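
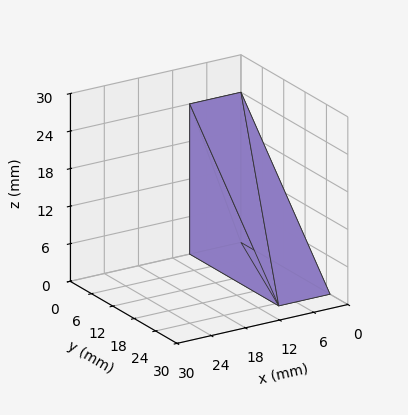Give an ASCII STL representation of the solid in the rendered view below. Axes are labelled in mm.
Reading the render: the shape is a wedge (ramp): 9 × 25 mm base, rising to 24 mm along the y=0 edge and sloping linearly to z=0 at y=25 (dimensions read to the nearest mm from the axis ticks). For the STL, each face is triangulated and given an outward normal.

solid part
  facet normal 0.0000 0.0000 -1.0000
    outer loop
      vertex 9.000 25.000 0.000
      vertex 9.000 0.000 0.000
      vertex 0.000 0.000 0.000
    endloop
  endfacet
  facet normal 0.0000 0.0000 -1.0000
    outer loop
      vertex 0.000 25.000 0.000
      vertex 9.000 25.000 0.000
      vertex 0.000 0.000 0.000
    endloop
  endfacet
  facet normal 0.0000 -1.0000 0.0000
    outer loop
      vertex 0.000 0.000 0.000
      vertex 9.000 0.000 0.000
      vertex 9.000 0.000 24.000
    endloop
  endfacet
  facet normal 0.0000 -1.0000 0.0000
    outer loop
      vertex 0.000 0.000 0.000
      vertex 9.000 0.000 24.000
      vertex 0.000 0.000 24.000
    endloop
  endfacet
  facet normal 0.0000 0.6925 0.7214
    outer loop
      vertex 0.000 0.000 24.000
      vertex 9.000 0.000 24.000
      vertex 9.000 25.000 0.000
    endloop
  endfacet
  facet normal 0.0000 0.6925 0.7214
    outer loop
      vertex 0.000 0.000 24.000
      vertex 9.000 25.000 0.000
      vertex 0.000 25.000 0.000
    endloop
  endfacet
  facet normal -1.0000 0.0000 0.0000
    outer loop
      vertex 0.000 0.000 24.000
      vertex 0.000 25.000 0.000
      vertex 0.000 0.000 0.000
    endloop
  endfacet
  facet normal 1.0000 0.0000 0.0000
    outer loop
      vertex 9.000 0.000 0.000
      vertex 9.000 25.000 0.000
      vertex 9.000 0.000 24.000
    endloop
  endfacet
endsolid part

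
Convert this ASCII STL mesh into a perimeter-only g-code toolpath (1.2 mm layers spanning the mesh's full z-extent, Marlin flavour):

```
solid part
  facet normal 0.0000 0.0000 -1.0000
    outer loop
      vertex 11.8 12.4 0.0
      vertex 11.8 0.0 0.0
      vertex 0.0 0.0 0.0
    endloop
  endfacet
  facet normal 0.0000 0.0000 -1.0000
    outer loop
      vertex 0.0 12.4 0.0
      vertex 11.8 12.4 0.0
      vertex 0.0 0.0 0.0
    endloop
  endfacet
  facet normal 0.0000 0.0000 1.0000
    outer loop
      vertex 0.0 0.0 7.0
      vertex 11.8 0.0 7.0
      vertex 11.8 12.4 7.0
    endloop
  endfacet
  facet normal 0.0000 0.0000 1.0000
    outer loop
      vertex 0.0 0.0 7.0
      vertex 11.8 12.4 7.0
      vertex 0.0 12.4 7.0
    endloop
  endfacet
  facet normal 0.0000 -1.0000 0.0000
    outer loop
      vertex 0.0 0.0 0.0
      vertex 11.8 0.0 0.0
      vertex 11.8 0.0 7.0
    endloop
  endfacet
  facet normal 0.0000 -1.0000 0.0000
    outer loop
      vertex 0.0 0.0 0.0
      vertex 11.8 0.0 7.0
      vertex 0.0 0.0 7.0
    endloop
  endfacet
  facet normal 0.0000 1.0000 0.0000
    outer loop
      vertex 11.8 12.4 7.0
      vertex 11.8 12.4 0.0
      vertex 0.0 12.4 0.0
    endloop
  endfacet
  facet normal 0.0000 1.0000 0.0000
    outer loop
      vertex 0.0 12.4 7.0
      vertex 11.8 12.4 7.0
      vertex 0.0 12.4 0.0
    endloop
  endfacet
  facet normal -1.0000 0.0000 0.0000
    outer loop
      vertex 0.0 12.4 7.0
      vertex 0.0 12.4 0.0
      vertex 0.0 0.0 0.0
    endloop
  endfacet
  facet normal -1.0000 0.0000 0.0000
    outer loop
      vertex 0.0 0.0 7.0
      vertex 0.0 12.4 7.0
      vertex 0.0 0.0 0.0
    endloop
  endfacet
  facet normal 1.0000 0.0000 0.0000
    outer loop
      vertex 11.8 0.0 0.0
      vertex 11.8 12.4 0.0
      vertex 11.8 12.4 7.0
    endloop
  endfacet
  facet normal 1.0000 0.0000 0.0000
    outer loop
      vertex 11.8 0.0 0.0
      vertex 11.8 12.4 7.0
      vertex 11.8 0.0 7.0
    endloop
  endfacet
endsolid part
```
; perimeter-only toolpath
G21 ; units = mm
G90 ; absolute positioning
G28 ; home
; layer 1
G0 Z1.2
G0 X0.0 Y0.0
G1 X11.8 Y0.0
G1 X11.8 Y12.4
G1 X0.0 Y12.4
G1 X0.0 Y0.0
; layer 2
G0 Z2.3
G0 X0.0 Y0.0
G1 X11.8 Y0.0
G1 X11.8 Y12.4
G1 X0.0 Y12.4
G1 X0.0 Y0.0
; layer 3
G0 Z3.5
G0 X0.0 Y0.0
G1 X11.8 Y0.0
G1 X11.8 Y12.4
G1 X0.0 Y12.4
G1 X0.0 Y0.0
; layer 4
G0 Z4.7
G0 X0.0 Y0.0
G1 X11.8 Y0.0
G1 X11.8 Y12.4
G1 X0.0 Y12.4
G1 X0.0 Y0.0
; layer 5
G0 Z5.8
G0 X0.0 Y0.0
G1 X11.8 Y0.0
G1 X11.8 Y12.4
G1 X0.0 Y12.4
G1 X0.0 Y0.0
; layer 6
G0 Z7.0
G0 X0.0 Y0.0
G1 X11.8 Y0.0
G1 X11.8 Y12.4
G1 X0.0 Y12.4
G1 X0.0 Y0.0
M2 ; end

The solid is a rectangular box, roughly 11.8 × 12.4 mm footprint and 7 mm tall. Slicing at Δz = 1.2 mm — 6 equal slices spanning the solid's height, so layer i sits at z = i·h/6 — gives 6 non-empty perimeters. Each is a 4-segment closed polygon; G0 lifts to the layer z and rapids to the start vertex, then G1 traces the edges.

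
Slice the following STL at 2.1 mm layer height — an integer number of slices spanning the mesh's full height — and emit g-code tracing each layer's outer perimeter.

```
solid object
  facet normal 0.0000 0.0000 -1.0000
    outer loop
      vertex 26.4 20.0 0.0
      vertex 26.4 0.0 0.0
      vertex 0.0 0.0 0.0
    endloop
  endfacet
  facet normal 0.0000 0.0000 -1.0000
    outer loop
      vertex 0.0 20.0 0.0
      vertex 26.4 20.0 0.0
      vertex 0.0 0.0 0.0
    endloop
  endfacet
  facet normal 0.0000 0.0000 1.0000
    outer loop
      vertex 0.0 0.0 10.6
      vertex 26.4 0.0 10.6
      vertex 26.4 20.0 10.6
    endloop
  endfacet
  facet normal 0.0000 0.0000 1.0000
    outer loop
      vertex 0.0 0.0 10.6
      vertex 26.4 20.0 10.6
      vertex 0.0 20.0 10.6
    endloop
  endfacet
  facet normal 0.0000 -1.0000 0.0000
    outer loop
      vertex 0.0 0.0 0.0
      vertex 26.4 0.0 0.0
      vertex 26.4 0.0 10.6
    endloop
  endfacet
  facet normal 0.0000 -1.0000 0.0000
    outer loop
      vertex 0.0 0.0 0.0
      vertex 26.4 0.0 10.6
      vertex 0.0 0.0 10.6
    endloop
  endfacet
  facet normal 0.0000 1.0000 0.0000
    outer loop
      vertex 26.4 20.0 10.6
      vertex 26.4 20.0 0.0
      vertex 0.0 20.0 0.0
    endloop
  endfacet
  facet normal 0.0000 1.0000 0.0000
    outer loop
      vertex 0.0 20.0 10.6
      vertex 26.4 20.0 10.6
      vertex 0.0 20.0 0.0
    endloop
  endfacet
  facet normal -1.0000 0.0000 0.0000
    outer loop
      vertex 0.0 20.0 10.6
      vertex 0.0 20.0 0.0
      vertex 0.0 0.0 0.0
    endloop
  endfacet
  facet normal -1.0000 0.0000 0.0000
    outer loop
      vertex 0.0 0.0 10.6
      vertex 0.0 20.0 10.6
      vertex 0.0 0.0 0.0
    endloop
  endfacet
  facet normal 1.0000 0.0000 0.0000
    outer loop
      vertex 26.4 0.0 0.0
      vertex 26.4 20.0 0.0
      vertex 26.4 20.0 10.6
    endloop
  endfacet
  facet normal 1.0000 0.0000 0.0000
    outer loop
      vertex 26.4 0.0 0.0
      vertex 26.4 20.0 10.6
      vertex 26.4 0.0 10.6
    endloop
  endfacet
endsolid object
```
; perimeter-only toolpath
G21 ; units = mm
G90 ; absolute positioning
G28 ; home
; layer 1
G0 Z2.1
G0 X0.0 Y0.0
G1 X26.4 Y0.0
G1 X26.4 Y20.0
G1 X0.0 Y20.0
G1 X0.0 Y0.0
; layer 2
G0 Z4.2
G0 X0.0 Y0.0
G1 X26.4 Y0.0
G1 X26.4 Y20.0
G1 X0.0 Y20.0
G1 X0.0 Y0.0
; layer 3
G0 Z6.4
G0 X0.0 Y0.0
G1 X26.4 Y0.0
G1 X26.4 Y20.0
G1 X0.0 Y20.0
G1 X0.0 Y0.0
; layer 4
G0 Z8.5
G0 X0.0 Y0.0
G1 X26.4 Y0.0
G1 X26.4 Y20.0
G1 X0.0 Y20.0
G1 X0.0 Y0.0
; layer 5
G0 Z10.6
G0 X0.0 Y0.0
G1 X26.4 Y0.0
G1 X26.4 Y20.0
G1 X0.0 Y20.0
G1 X0.0 Y0.0
M2 ; end

The solid is a rectangular box, roughly 26.4 × 20 mm footprint and 10.6 mm tall. Slicing at Δz = 2.1 mm — 5 equal slices spanning the solid's height, so layer i sits at z = i·h/5 — gives 5 non-empty perimeters. Each is a 4-segment closed polygon; G0 lifts to the layer z and rapids to the start vertex, then G1 traces the edges.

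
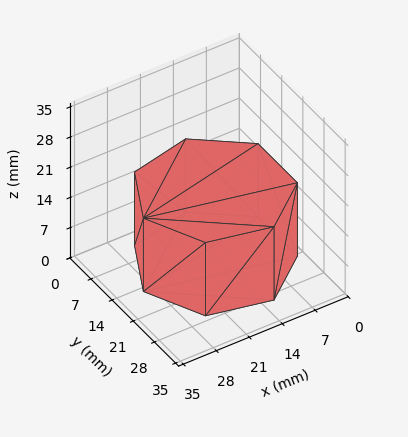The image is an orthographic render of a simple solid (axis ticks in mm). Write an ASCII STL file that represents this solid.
Reading the render: the shape is a regular 7-sided prism (a cylinder approximated with 7 flat sides), circumscribed radius ≈ 15 mm, height ≈ 17 mm (dimensions read to the nearest mm from the axis ticks). For the STL, each face is triangulated and given an outward normal.

solid part
  facet normal 0.0000 0.0000 -1.0000
    outer loop
      vertex 11.66 29.62 0.00
      vertex 24.35 26.73 0.00
      vertex 30.00 15.00 0.00
    endloop
  endfacet
  facet normal 0.0000 0.0000 -1.0000
    outer loop
      vertex 1.49 21.51 0.00
      vertex 11.66 29.62 0.00
      vertex 30.00 15.00 0.00
    endloop
  endfacet
  facet normal 0.0000 0.0000 -1.0000
    outer loop
      vertex 1.49 8.49 0.00
      vertex 1.49 21.51 0.00
      vertex 30.00 15.00 0.00
    endloop
  endfacet
  facet normal 0.0000 0.0000 -1.0000
    outer loop
      vertex 11.66 0.38 0.00
      vertex 1.49 8.49 0.00
      vertex 30.00 15.00 0.00
    endloop
  endfacet
  facet normal 0.0000 0.0000 -1.0000
    outer loop
      vertex 24.35 3.27 0.00
      vertex 11.66 0.38 0.00
      vertex 30.00 15.00 0.00
    endloop
  endfacet
  facet normal 0.0000 0.0000 1.0000
    outer loop
      vertex 30.00 15.00 17.00
      vertex 24.35 26.73 17.00
      vertex 11.66 29.62 17.00
    endloop
  endfacet
  facet normal 0.0000 0.0000 1.0000
    outer loop
      vertex 30.00 15.00 17.00
      vertex 11.66 29.62 17.00
      vertex 1.49 21.51 17.00
    endloop
  endfacet
  facet normal 0.0000 0.0000 1.0000
    outer loop
      vertex 30.00 15.00 17.00
      vertex 1.49 21.51 17.00
      vertex 1.49 8.49 17.00
    endloop
  endfacet
  facet normal 0.0000 0.0000 1.0000
    outer loop
      vertex 30.00 15.00 17.00
      vertex 1.49 8.49 17.00
      vertex 11.66 0.38 17.00
    endloop
  endfacet
  facet normal 0.0000 0.0000 1.0000
    outer loop
      vertex 30.00 15.00 17.00
      vertex 11.66 0.38 17.00
      vertex 24.35 3.27 17.00
    endloop
  endfacet
  facet normal 0.9009 0.4340 0.0000
    outer loop
      vertex 30.00 15.00 0.00
      vertex 24.35 26.73 0.00
      vertex 24.35 26.73 17.00
    endloop
  endfacet
  facet normal 0.9009 0.4340 0.0000
    outer loop
      vertex 30.00 15.00 0.00
      vertex 24.35 26.73 17.00
      vertex 30.00 15.00 17.00
    endloop
  endfacet
  facet normal 0.2221 0.9750 0.0000
    outer loop
      vertex 24.35 26.73 0.00
      vertex 11.66 29.62 0.00
      vertex 11.66 29.62 17.00
    endloop
  endfacet
  facet normal 0.2221 0.9750 0.0000
    outer loop
      vertex 24.35 26.73 0.00
      vertex 11.66 29.62 17.00
      vertex 24.35 26.73 17.00
    endloop
  endfacet
  facet normal -0.6235 0.7818 0.0000
    outer loop
      vertex 11.66 29.62 0.00
      vertex 1.49 21.51 0.00
      vertex 1.49 21.51 17.00
    endloop
  endfacet
  facet normal -0.6235 0.7818 0.0000
    outer loop
      vertex 11.66 29.62 0.00
      vertex 1.49 21.51 17.00
      vertex 11.66 29.62 17.00
    endloop
  endfacet
  facet normal -1.0000 0.0000 0.0000
    outer loop
      vertex 1.49 21.51 0.00
      vertex 1.49 8.49 0.00
      vertex 1.49 8.49 17.00
    endloop
  endfacet
  facet normal -1.0000 0.0000 0.0000
    outer loop
      vertex 1.49 21.51 0.00
      vertex 1.49 8.49 17.00
      vertex 1.49 21.51 17.00
    endloop
  endfacet
  facet normal -0.6235 -0.7818 0.0000
    outer loop
      vertex 1.49 8.49 0.00
      vertex 11.66 0.38 0.00
      vertex 11.66 0.38 17.00
    endloop
  endfacet
  facet normal -0.6235 -0.7818 0.0000
    outer loop
      vertex 1.49 8.49 0.00
      vertex 11.66 0.38 17.00
      vertex 1.49 8.49 17.00
    endloop
  endfacet
  facet normal 0.2221 -0.9750 0.0000
    outer loop
      vertex 11.66 0.38 0.00
      vertex 24.35 3.27 0.00
      vertex 24.35 3.27 17.00
    endloop
  endfacet
  facet normal 0.2221 -0.9750 0.0000
    outer loop
      vertex 11.66 0.38 0.00
      vertex 24.35 3.27 17.00
      vertex 11.66 0.38 17.00
    endloop
  endfacet
  facet normal 0.9009 -0.4340 0.0000
    outer loop
      vertex 24.35 3.27 0.00
      vertex 30.00 15.00 0.00
      vertex 30.00 15.00 17.00
    endloop
  endfacet
  facet normal 0.9009 -0.4340 0.0000
    outer loop
      vertex 24.35 3.27 0.00
      vertex 30.00 15.00 17.00
      vertex 24.35 3.27 17.00
    endloop
  endfacet
endsolid part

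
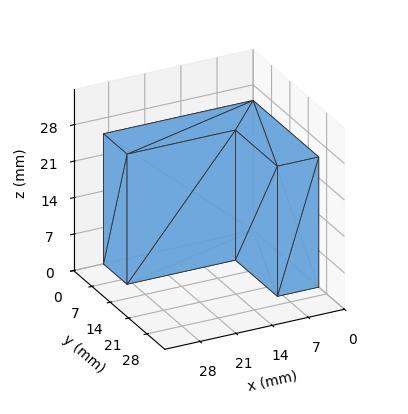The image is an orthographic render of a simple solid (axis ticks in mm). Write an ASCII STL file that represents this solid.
Reading the render: the shape is an L-shaped prism: outer 29 × 25 mm, arm thicknesses ≈ 9 mm (horizontal) and 8 mm (vertical), extruded 25 mm in z (dimensions read to the nearest mm from the axis ticks). For the STL, each face is triangulated and given an outward normal.

solid part
  facet normal 0.0000 0.0000 -1.0000
    outer loop
      vertex 29.00 9.00 0.00
      vertex 29.00 0.00 0.00
      vertex 0.00 0.00 0.00
    endloop
  endfacet
  facet normal 0.0000 0.0000 -1.0000
    outer loop
      vertex 8.00 9.00 0.00
      vertex 29.00 9.00 0.00
      vertex 0.00 0.00 0.00
    endloop
  endfacet
  facet normal 0.0000 0.0000 -1.0000
    outer loop
      vertex 8.00 25.00 0.00
      vertex 8.00 9.00 0.00
      vertex 0.00 0.00 0.00
    endloop
  endfacet
  facet normal 0.0000 0.0000 -1.0000
    outer loop
      vertex 0.00 25.00 0.00
      vertex 8.00 25.00 0.00
      vertex 0.00 0.00 0.00
    endloop
  endfacet
  facet normal 0.0000 0.0000 1.0000
    outer loop
      vertex 0.00 0.00 25.00
      vertex 29.00 0.00 25.00
      vertex 29.00 9.00 25.00
    endloop
  endfacet
  facet normal 0.0000 0.0000 1.0000
    outer loop
      vertex 0.00 0.00 25.00
      vertex 29.00 9.00 25.00
      vertex 8.00 9.00 25.00
    endloop
  endfacet
  facet normal 0.0000 0.0000 1.0000
    outer loop
      vertex 0.00 0.00 25.00
      vertex 8.00 9.00 25.00
      vertex 8.00 25.00 25.00
    endloop
  endfacet
  facet normal 0.0000 0.0000 1.0000
    outer loop
      vertex 0.00 0.00 25.00
      vertex 8.00 25.00 25.00
      vertex 0.00 25.00 25.00
    endloop
  endfacet
  facet normal 0.0000 -1.0000 0.0000
    outer loop
      vertex 0.00 0.00 0.00
      vertex 29.00 0.00 0.00
      vertex 29.00 0.00 25.00
    endloop
  endfacet
  facet normal 0.0000 -1.0000 0.0000
    outer loop
      vertex 0.00 0.00 0.00
      vertex 29.00 0.00 25.00
      vertex 0.00 0.00 25.00
    endloop
  endfacet
  facet normal 1.0000 0.0000 0.0000
    outer loop
      vertex 29.00 0.00 0.00
      vertex 29.00 9.00 0.00
      vertex 29.00 9.00 25.00
    endloop
  endfacet
  facet normal 1.0000 0.0000 0.0000
    outer loop
      vertex 29.00 0.00 0.00
      vertex 29.00 9.00 25.00
      vertex 29.00 0.00 25.00
    endloop
  endfacet
  facet normal 0.0000 1.0000 0.0000
    outer loop
      vertex 29.00 9.00 0.00
      vertex 8.00 9.00 0.00
      vertex 8.00 9.00 25.00
    endloop
  endfacet
  facet normal 0.0000 1.0000 0.0000
    outer loop
      vertex 29.00 9.00 0.00
      vertex 8.00 9.00 25.00
      vertex 29.00 9.00 25.00
    endloop
  endfacet
  facet normal 1.0000 0.0000 0.0000
    outer loop
      vertex 8.00 9.00 0.00
      vertex 8.00 25.00 0.00
      vertex 8.00 25.00 25.00
    endloop
  endfacet
  facet normal 1.0000 0.0000 0.0000
    outer loop
      vertex 8.00 9.00 0.00
      vertex 8.00 25.00 25.00
      vertex 8.00 9.00 25.00
    endloop
  endfacet
  facet normal 0.0000 1.0000 0.0000
    outer loop
      vertex 8.00 25.00 0.00
      vertex 0.00 25.00 0.00
      vertex 0.00 25.00 25.00
    endloop
  endfacet
  facet normal 0.0000 1.0000 0.0000
    outer loop
      vertex 8.00 25.00 0.00
      vertex 0.00 25.00 25.00
      vertex 8.00 25.00 25.00
    endloop
  endfacet
  facet normal -1.0000 0.0000 0.0000
    outer loop
      vertex 0.00 25.00 0.00
      vertex 0.00 0.00 0.00
      vertex 0.00 0.00 25.00
    endloop
  endfacet
  facet normal -1.0000 0.0000 0.0000
    outer loop
      vertex 0.00 25.00 0.00
      vertex 0.00 0.00 25.00
      vertex 0.00 25.00 25.00
    endloop
  endfacet
endsolid part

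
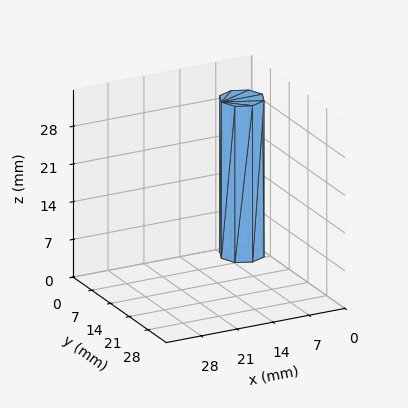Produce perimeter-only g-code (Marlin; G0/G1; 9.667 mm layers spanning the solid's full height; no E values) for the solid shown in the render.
Reading the render: the shape is a regular 8-sided prism (a cylinder approximated with 8 flat sides), circumscribed radius ≈ 4 mm, height ≈ 29 mm (dimensions read to the nearest mm from the axis ticks). For the g-code, the solid's height is divided into equal slices at the stated Δz and each level perimeter traced with G1 moves after a G0 lift.

; perimeter-only toolpath
G21 ; units = mm
G90 ; absolute positioning
G28 ; home
; layer 1
G0 Z9.667
G0 X8.000 Y4.000
G1 X6.828 Y6.828
G1 X4.000 Y8.000
G1 X1.172 Y6.828
G1 X0.000 Y4.000
G1 X1.172 Y1.172
G1 X4.000 Y0.000
G1 X6.828 Y1.172
G1 X8.000 Y4.000
; layer 2
G0 Z19.333
G0 X8.000 Y4.000
G1 X6.828 Y6.828
G1 X4.000 Y8.000
G1 X1.172 Y6.828
G1 X0.000 Y4.000
G1 X1.172 Y1.172
G1 X4.000 Y0.000
G1 X6.828 Y1.172
G1 X8.000 Y4.000
; layer 3
G0 Z29.000
G0 X8.000 Y4.000
G1 X6.828 Y6.828
G1 X4.000 Y8.000
G1 X1.172 Y6.828
G1 X0.000 Y4.000
G1 X1.172 Y1.172
G1 X4.000 Y0.000
G1 X6.828 Y1.172
G1 X8.000 Y4.000
M2 ; end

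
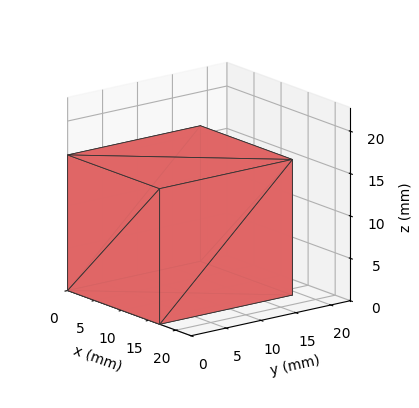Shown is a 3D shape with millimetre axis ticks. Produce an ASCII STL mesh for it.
Reading the render: the shape is a rectangular box, roughly 17 × 19 mm footprint and 16 mm tall (dimensions read to the nearest mm from the axis ticks). For the STL, each face is triangulated and given an outward normal.

solid part
  facet normal 0.0000 0.0000 -1.0000
    outer loop
      vertex 17.000 19.000 0.000
      vertex 17.000 0.000 0.000
      vertex 0.000 0.000 0.000
    endloop
  endfacet
  facet normal 0.0000 0.0000 -1.0000
    outer loop
      vertex 0.000 19.000 0.000
      vertex 17.000 19.000 0.000
      vertex 0.000 0.000 0.000
    endloop
  endfacet
  facet normal 0.0000 0.0000 1.0000
    outer loop
      vertex 0.000 0.000 16.000
      vertex 17.000 0.000 16.000
      vertex 17.000 19.000 16.000
    endloop
  endfacet
  facet normal 0.0000 0.0000 1.0000
    outer loop
      vertex 0.000 0.000 16.000
      vertex 17.000 19.000 16.000
      vertex 0.000 19.000 16.000
    endloop
  endfacet
  facet normal 0.0000 -1.0000 0.0000
    outer loop
      vertex 0.000 0.000 0.000
      vertex 17.000 0.000 0.000
      vertex 17.000 0.000 16.000
    endloop
  endfacet
  facet normal 0.0000 -1.0000 0.0000
    outer loop
      vertex 0.000 0.000 0.000
      vertex 17.000 0.000 16.000
      vertex 0.000 0.000 16.000
    endloop
  endfacet
  facet normal 0.0000 1.0000 0.0000
    outer loop
      vertex 17.000 19.000 16.000
      vertex 17.000 19.000 0.000
      vertex 0.000 19.000 0.000
    endloop
  endfacet
  facet normal 0.0000 1.0000 0.0000
    outer loop
      vertex 0.000 19.000 16.000
      vertex 17.000 19.000 16.000
      vertex 0.000 19.000 0.000
    endloop
  endfacet
  facet normal -1.0000 0.0000 0.0000
    outer loop
      vertex 0.000 19.000 16.000
      vertex 0.000 19.000 0.000
      vertex 0.000 0.000 0.000
    endloop
  endfacet
  facet normal -1.0000 0.0000 0.0000
    outer loop
      vertex 0.000 0.000 16.000
      vertex 0.000 19.000 16.000
      vertex 0.000 0.000 0.000
    endloop
  endfacet
  facet normal 1.0000 0.0000 0.0000
    outer loop
      vertex 17.000 0.000 0.000
      vertex 17.000 19.000 0.000
      vertex 17.000 19.000 16.000
    endloop
  endfacet
  facet normal 1.0000 0.0000 0.0000
    outer loop
      vertex 17.000 0.000 0.000
      vertex 17.000 19.000 16.000
      vertex 17.000 0.000 16.000
    endloop
  endfacet
endsolid part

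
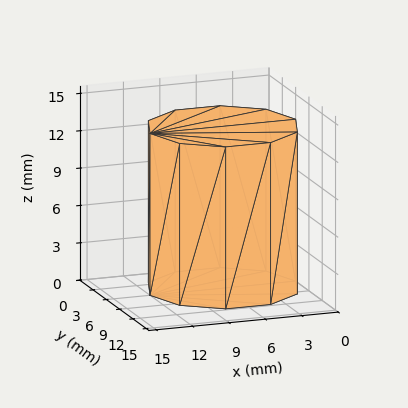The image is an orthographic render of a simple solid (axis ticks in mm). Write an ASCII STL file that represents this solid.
Reading the render: the shape is a regular 10-sided prism (a cylinder approximated with 10 flat sides), circumscribed radius ≈ 6 mm, height ≈ 13 mm (dimensions read to the nearest mm from the axis ticks). For the STL, each face is triangulated and given an outward normal.

solid part
  facet normal 0.0000 0.0000 -1.0000
    outer loop
      vertex 7.85 11.71 0.00
      vertex 10.85 9.53 0.00
      vertex 12.00 6.00 0.00
    endloop
  endfacet
  facet normal 0.0000 0.0000 -1.0000
    outer loop
      vertex 4.15 11.71 0.00
      vertex 7.85 11.71 0.00
      vertex 12.00 6.00 0.00
    endloop
  endfacet
  facet normal 0.0000 0.0000 -1.0000
    outer loop
      vertex 1.15 9.53 0.00
      vertex 4.15 11.71 0.00
      vertex 12.00 6.00 0.00
    endloop
  endfacet
  facet normal 0.0000 0.0000 -1.0000
    outer loop
      vertex 0.00 6.00 0.00
      vertex 1.15 9.53 0.00
      vertex 12.00 6.00 0.00
    endloop
  endfacet
  facet normal 0.0000 0.0000 -1.0000
    outer loop
      vertex 1.15 2.47 0.00
      vertex 0.00 6.00 0.00
      vertex 12.00 6.00 0.00
    endloop
  endfacet
  facet normal 0.0000 0.0000 -1.0000
    outer loop
      vertex 4.15 0.29 0.00
      vertex 1.15 2.47 0.00
      vertex 12.00 6.00 0.00
    endloop
  endfacet
  facet normal 0.0000 0.0000 -1.0000
    outer loop
      vertex 7.85 0.29 0.00
      vertex 4.15 0.29 0.00
      vertex 12.00 6.00 0.00
    endloop
  endfacet
  facet normal 0.0000 0.0000 -1.0000
    outer loop
      vertex 10.85 2.47 0.00
      vertex 7.85 0.29 0.00
      vertex 12.00 6.00 0.00
    endloop
  endfacet
  facet normal 0.0000 0.0000 1.0000
    outer loop
      vertex 12.00 6.00 13.00
      vertex 10.85 9.53 13.00
      vertex 7.85 11.71 13.00
    endloop
  endfacet
  facet normal 0.0000 0.0000 1.0000
    outer loop
      vertex 12.00 6.00 13.00
      vertex 7.85 11.71 13.00
      vertex 4.15 11.71 13.00
    endloop
  endfacet
  facet normal 0.0000 0.0000 1.0000
    outer loop
      vertex 12.00 6.00 13.00
      vertex 4.15 11.71 13.00
      vertex 1.15 9.53 13.00
    endloop
  endfacet
  facet normal 0.0000 0.0000 1.0000
    outer loop
      vertex 12.00 6.00 13.00
      vertex 1.15 9.53 13.00
      vertex 0.00 6.00 13.00
    endloop
  endfacet
  facet normal 0.0000 0.0000 1.0000
    outer loop
      vertex 12.00 6.00 13.00
      vertex 0.00 6.00 13.00
      vertex 1.15 2.47 13.00
    endloop
  endfacet
  facet normal 0.0000 0.0000 1.0000
    outer loop
      vertex 12.00 6.00 13.00
      vertex 1.15 2.47 13.00
      vertex 4.15 0.29 13.00
    endloop
  endfacet
  facet normal 0.0000 0.0000 1.0000
    outer loop
      vertex 12.00 6.00 13.00
      vertex 4.15 0.29 13.00
      vertex 7.85 0.29 13.00
    endloop
  endfacet
  facet normal 0.0000 0.0000 1.0000
    outer loop
      vertex 12.00 6.00 13.00
      vertex 7.85 0.29 13.00
      vertex 10.85 2.47 13.00
    endloop
  endfacet
  facet normal 0.9508 0.3098 0.0000
    outer loop
      vertex 12.00 6.00 0.00
      vertex 10.85 9.53 0.00
      vertex 10.85 9.53 13.00
    endloop
  endfacet
  facet normal 0.9508 0.3098 0.0000
    outer loop
      vertex 12.00 6.00 0.00
      vertex 10.85 9.53 13.00
      vertex 12.00 6.00 13.00
    endloop
  endfacet
  facet normal 0.5879 0.8090 0.0000
    outer loop
      vertex 10.85 9.53 0.00
      vertex 7.85 11.71 0.00
      vertex 7.85 11.71 13.00
    endloop
  endfacet
  facet normal 0.5879 0.8090 0.0000
    outer loop
      vertex 10.85 9.53 0.00
      vertex 7.85 11.71 13.00
      vertex 10.85 9.53 13.00
    endloop
  endfacet
  facet normal 0.0000 1.0000 0.0000
    outer loop
      vertex 7.85 11.71 0.00
      vertex 4.15 11.71 0.00
      vertex 4.15 11.71 13.00
    endloop
  endfacet
  facet normal 0.0000 1.0000 0.0000
    outer loop
      vertex 7.85 11.71 0.00
      vertex 4.15 11.71 13.00
      vertex 7.85 11.71 13.00
    endloop
  endfacet
  facet normal -0.5879 0.8090 0.0000
    outer loop
      vertex 4.15 11.71 0.00
      vertex 1.15 9.53 0.00
      vertex 1.15 9.53 13.00
    endloop
  endfacet
  facet normal -0.5879 0.8090 0.0000
    outer loop
      vertex 4.15 11.71 0.00
      vertex 1.15 9.53 13.00
      vertex 4.15 11.71 13.00
    endloop
  endfacet
  facet normal -0.9508 0.3098 0.0000
    outer loop
      vertex 1.15 9.53 0.00
      vertex 0.00 6.00 0.00
      vertex 0.00 6.00 13.00
    endloop
  endfacet
  facet normal -0.9508 0.3098 0.0000
    outer loop
      vertex 1.15 9.53 0.00
      vertex 0.00 6.00 13.00
      vertex 1.15 9.53 13.00
    endloop
  endfacet
  facet normal -0.9508 -0.3098 0.0000
    outer loop
      vertex 0.00 6.00 0.00
      vertex 1.15 2.47 0.00
      vertex 1.15 2.47 13.00
    endloop
  endfacet
  facet normal -0.9508 -0.3098 0.0000
    outer loop
      vertex 0.00 6.00 0.00
      vertex 1.15 2.47 13.00
      vertex 0.00 6.00 13.00
    endloop
  endfacet
  facet normal -0.5879 -0.8090 0.0000
    outer loop
      vertex 1.15 2.47 0.00
      vertex 4.15 0.29 0.00
      vertex 4.15 0.29 13.00
    endloop
  endfacet
  facet normal -0.5879 -0.8090 0.0000
    outer loop
      vertex 1.15 2.47 0.00
      vertex 4.15 0.29 13.00
      vertex 1.15 2.47 13.00
    endloop
  endfacet
  facet normal 0.0000 -1.0000 0.0000
    outer loop
      vertex 4.15 0.29 0.00
      vertex 7.85 0.29 0.00
      vertex 7.85 0.29 13.00
    endloop
  endfacet
  facet normal 0.0000 -1.0000 0.0000
    outer loop
      vertex 4.15 0.29 0.00
      vertex 7.85 0.29 13.00
      vertex 4.15 0.29 13.00
    endloop
  endfacet
  facet normal 0.5879 -0.8090 0.0000
    outer loop
      vertex 7.85 0.29 0.00
      vertex 10.85 2.47 0.00
      vertex 10.85 2.47 13.00
    endloop
  endfacet
  facet normal 0.5879 -0.8090 0.0000
    outer loop
      vertex 7.85 0.29 0.00
      vertex 10.85 2.47 13.00
      vertex 7.85 0.29 13.00
    endloop
  endfacet
  facet normal 0.9508 -0.3098 0.0000
    outer loop
      vertex 10.85 2.47 0.00
      vertex 12.00 6.00 0.00
      vertex 12.00 6.00 13.00
    endloop
  endfacet
  facet normal 0.9508 -0.3098 0.0000
    outer loop
      vertex 10.85 2.47 0.00
      vertex 12.00 6.00 13.00
      vertex 10.85 2.47 13.00
    endloop
  endfacet
endsolid part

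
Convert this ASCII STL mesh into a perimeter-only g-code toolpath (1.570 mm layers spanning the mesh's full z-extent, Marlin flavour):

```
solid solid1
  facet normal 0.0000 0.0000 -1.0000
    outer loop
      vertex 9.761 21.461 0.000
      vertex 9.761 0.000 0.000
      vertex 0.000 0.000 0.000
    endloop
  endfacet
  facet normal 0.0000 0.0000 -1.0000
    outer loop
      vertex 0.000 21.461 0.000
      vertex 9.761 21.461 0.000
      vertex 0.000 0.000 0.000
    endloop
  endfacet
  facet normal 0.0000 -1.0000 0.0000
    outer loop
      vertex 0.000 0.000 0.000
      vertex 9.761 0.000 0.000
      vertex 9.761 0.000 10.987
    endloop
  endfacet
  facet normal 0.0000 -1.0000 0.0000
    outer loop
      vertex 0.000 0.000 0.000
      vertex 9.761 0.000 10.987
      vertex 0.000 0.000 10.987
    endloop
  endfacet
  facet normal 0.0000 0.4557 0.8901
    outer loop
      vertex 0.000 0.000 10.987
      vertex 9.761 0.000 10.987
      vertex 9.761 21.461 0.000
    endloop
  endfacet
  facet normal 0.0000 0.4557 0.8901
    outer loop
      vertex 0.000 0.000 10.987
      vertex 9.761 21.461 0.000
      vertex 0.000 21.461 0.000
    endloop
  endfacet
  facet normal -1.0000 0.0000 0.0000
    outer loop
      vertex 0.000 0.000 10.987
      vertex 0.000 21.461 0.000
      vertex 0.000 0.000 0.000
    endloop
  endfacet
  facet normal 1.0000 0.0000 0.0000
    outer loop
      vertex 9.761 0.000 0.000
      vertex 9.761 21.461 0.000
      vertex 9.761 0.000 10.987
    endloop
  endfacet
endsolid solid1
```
; perimeter-only toolpath
G21 ; units = mm
G90 ; absolute positioning
G28 ; home
; layer 1
G0 Z1.570
G0 X0.000 Y0.000
G1 X9.761 Y0.000
G1 X9.761 Y18.395
G1 X0.000 Y18.395
G1 X0.000 Y0.000
; layer 2
G0 Z3.139
G0 X0.000 Y0.000
G1 X9.761 Y0.000
G1 X9.761 Y15.329
G1 X0.000 Y15.329
G1 X0.000 Y0.000
; layer 3
G0 Z4.709
G0 X0.000 Y0.000
G1 X9.761 Y0.000
G1 X9.761 Y12.263
G1 X0.000 Y12.263
G1 X0.000 Y0.000
; layer 4
G0 Z6.278
G0 X0.000 Y0.000
G1 X9.761 Y0.000
G1 X9.761 Y9.198
G1 X0.000 Y9.198
G1 X0.000 Y0.000
; layer 5
G0 Z7.848
G0 X0.000 Y0.000
G1 X9.761 Y0.000
G1 X9.761 Y6.132
G1 X0.000 Y6.132
G1 X0.000 Y0.000
; layer 6
G0 Z9.417
G0 X0.000 Y0.000
G1 X9.761 Y0.000
G1 X9.761 Y3.066
G1 X0.000 Y3.066
G1 X0.000 Y0.000
M2 ; end

The solid is a wedge (ramp): 9.76 × 21.5 mm base, rising to 11 mm along the y=0 edge and sloping linearly to z=0 at y=21.5. Slicing at Δz = 1.570 mm — 7 equal slices spanning the solid's height, so layer i sits at z = i·h/7 — gives 6 non-empty perimeters. Each is a 4-segment closed polygon; G0 lifts to the layer z and rapids to the start vertex, then G1 traces the edges. The cross-section shrinks linearly with z (the slice at the apex is degenerate and omitted).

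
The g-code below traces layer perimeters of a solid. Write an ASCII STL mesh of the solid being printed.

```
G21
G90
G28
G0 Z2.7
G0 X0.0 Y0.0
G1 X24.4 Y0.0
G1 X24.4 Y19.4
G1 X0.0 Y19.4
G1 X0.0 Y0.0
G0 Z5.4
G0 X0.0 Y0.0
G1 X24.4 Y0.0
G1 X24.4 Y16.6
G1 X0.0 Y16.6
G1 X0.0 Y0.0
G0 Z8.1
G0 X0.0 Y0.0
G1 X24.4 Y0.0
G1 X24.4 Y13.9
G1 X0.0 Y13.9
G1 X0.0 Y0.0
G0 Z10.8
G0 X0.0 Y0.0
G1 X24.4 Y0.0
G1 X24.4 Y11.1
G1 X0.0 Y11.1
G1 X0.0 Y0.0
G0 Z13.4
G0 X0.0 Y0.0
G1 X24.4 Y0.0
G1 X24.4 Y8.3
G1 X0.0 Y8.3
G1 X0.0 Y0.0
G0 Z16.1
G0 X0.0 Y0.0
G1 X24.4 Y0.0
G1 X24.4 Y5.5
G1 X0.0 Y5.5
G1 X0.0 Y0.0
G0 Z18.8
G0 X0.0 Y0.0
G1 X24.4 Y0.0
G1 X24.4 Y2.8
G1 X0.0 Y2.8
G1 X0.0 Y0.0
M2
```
solid part
  facet normal 0.0000 0.0000 -1.0000
    outer loop
      vertex 24.4 22.2 0.0
      vertex 24.4 0.0 0.0
      vertex 0.0 0.0 0.0
    endloop
  endfacet
  facet normal 0.0000 0.0000 -1.0000
    outer loop
      vertex 0.0 22.2 0.0
      vertex 24.4 22.2 0.0
      vertex 0.0 0.0 0.0
    endloop
  endfacet
  facet normal 0.0000 -1.0000 0.0000
    outer loop
      vertex 0.0 0.0 0.0
      vertex 24.4 0.0 0.0
      vertex 24.4 0.0 21.5
    endloop
  endfacet
  facet normal 0.0000 -1.0000 0.0000
    outer loop
      vertex 0.0 0.0 0.0
      vertex 24.4 0.0 21.5
      vertex 0.0 0.0 21.5
    endloop
  endfacet
  facet normal 0.0000 0.6957 0.7183
    outer loop
      vertex 0.0 0.0 21.5
      vertex 24.4 0.0 21.5
      vertex 24.4 22.2 0.0
    endloop
  endfacet
  facet normal 0.0000 0.6957 0.7183
    outer loop
      vertex 0.0 0.0 21.5
      vertex 24.4 22.2 0.0
      vertex 0.0 22.2 0.0
    endloop
  endfacet
  facet normal -1.0000 0.0000 0.0000
    outer loop
      vertex 0.0 0.0 21.5
      vertex 0.0 22.2 0.0
      vertex 0.0 0.0 0.0
    endloop
  endfacet
  facet normal 1.0000 0.0000 0.0000
    outer loop
      vertex 24.4 0.0 0.0
      vertex 24.4 22.2 0.0
      vertex 24.4 0.0 21.5
    endloop
  endfacet
endsolid part

The G0 Z moves step by Δz≈2.7 mm. The G1 loops shrink linearly with z, so the solid tapers from its base footprint up to z≈21.5. Closing with a flat bottom cap and the tapered top and triangulating gives 8 facets — a wedge (ramp): 24.4 × 22.2 mm base, rising to 21.5 mm along the y=0 edge and sloping linearly to z=0 at y=22.2.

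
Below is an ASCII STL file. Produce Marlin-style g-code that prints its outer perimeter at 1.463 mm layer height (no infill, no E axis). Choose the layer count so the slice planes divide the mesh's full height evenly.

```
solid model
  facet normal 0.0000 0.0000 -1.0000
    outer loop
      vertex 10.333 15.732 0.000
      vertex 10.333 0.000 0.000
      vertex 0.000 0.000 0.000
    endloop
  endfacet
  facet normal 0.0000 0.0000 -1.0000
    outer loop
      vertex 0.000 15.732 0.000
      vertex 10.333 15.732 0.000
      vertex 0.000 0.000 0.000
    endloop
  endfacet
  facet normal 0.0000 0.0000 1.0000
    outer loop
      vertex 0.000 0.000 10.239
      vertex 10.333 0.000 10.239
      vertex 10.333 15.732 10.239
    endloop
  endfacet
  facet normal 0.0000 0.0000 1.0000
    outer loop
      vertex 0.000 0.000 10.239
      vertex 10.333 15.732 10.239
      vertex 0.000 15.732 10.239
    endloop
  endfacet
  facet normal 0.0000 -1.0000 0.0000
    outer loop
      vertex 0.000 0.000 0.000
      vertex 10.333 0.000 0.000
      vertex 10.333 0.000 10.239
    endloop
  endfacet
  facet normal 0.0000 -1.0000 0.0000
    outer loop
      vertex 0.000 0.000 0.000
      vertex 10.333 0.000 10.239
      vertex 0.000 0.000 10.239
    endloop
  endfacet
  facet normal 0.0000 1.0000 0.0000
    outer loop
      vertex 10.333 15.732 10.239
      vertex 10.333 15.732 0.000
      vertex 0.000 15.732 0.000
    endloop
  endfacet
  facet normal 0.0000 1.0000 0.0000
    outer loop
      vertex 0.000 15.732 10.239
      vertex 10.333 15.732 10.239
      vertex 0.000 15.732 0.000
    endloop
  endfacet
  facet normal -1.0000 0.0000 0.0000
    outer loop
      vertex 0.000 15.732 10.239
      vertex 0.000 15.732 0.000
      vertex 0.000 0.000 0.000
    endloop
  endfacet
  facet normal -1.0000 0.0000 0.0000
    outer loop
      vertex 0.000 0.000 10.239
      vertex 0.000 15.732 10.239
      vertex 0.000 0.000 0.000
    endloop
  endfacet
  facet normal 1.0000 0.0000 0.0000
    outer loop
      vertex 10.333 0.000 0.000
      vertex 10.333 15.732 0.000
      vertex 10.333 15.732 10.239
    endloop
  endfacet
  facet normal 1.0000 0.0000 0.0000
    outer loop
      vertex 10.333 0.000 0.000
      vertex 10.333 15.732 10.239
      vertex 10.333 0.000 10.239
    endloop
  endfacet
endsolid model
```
; perimeter-only toolpath
G21 ; units = mm
G90 ; absolute positioning
G28 ; home
; layer 1
G0 Z1.463
G0 X0.000 Y0.000
G1 X10.333 Y0.000
G1 X10.333 Y15.732
G1 X0.000 Y15.732
G1 X0.000 Y0.000
; layer 2
G0 Z2.925
G0 X0.000 Y0.000
G1 X10.333 Y0.000
G1 X10.333 Y15.732
G1 X0.000 Y15.732
G1 X0.000 Y0.000
; layer 3
G0 Z4.388
G0 X0.000 Y0.000
G1 X10.333 Y0.000
G1 X10.333 Y15.732
G1 X0.000 Y15.732
G1 X0.000 Y0.000
; layer 4
G0 Z5.851
G0 X0.000 Y0.000
G1 X10.333 Y0.000
G1 X10.333 Y15.732
G1 X0.000 Y15.732
G1 X0.000 Y0.000
; layer 5
G0 Z7.314
G0 X0.000 Y0.000
G1 X10.333 Y0.000
G1 X10.333 Y15.732
G1 X0.000 Y15.732
G1 X0.000 Y0.000
; layer 6
G0 Z8.776
G0 X0.000 Y0.000
G1 X10.333 Y0.000
G1 X10.333 Y15.732
G1 X0.000 Y15.732
G1 X0.000 Y0.000
; layer 7
G0 Z10.239
G0 X0.000 Y0.000
G1 X10.333 Y0.000
G1 X10.333 Y15.732
G1 X0.000 Y15.732
G1 X0.000 Y0.000
M2 ; end

The solid is a rectangular box, roughly 10.3 × 15.7 mm footprint and 10.2 mm tall. Slicing at Δz = 1.463 mm — 7 equal slices spanning the solid's height, so layer i sits at z = i·h/7 — gives 7 non-empty perimeters. Each is a 4-segment closed polygon; G0 lifts to the layer z and rapids to the start vertex, then G1 traces the edges.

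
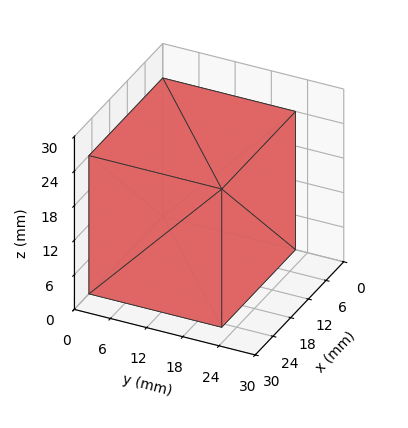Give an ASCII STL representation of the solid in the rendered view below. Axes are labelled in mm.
Reading the render: the shape is a rectangular box, roughly 25 × 22 mm footprint and 24 mm tall (dimensions read to the nearest mm from the axis ticks). For the STL, each face is triangulated and given an outward normal.

solid part
  facet normal 0.0000 0.0000 -1.0000
    outer loop
      vertex 25.0 22.0 0.0
      vertex 25.0 0.0 0.0
      vertex 0.0 0.0 0.0
    endloop
  endfacet
  facet normal 0.0000 0.0000 -1.0000
    outer loop
      vertex 0.0 22.0 0.0
      vertex 25.0 22.0 0.0
      vertex 0.0 0.0 0.0
    endloop
  endfacet
  facet normal 0.0000 0.0000 1.0000
    outer loop
      vertex 0.0 0.0 24.0
      vertex 25.0 0.0 24.0
      vertex 25.0 22.0 24.0
    endloop
  endfacet
  facet normal 0.0000 0.0000 1.0000
    outer loop
      vertex 0.0 0.0 24.0
      vertex 25.0 22.0 24.0
      vertex 0.0 22.0 24.0
    endloop
  endfacet
  facet normal 0.0000 -1.0000 0.0000
    outer loop
      vertex 0.0 0.0 0.0
      vertex 25.0 0.0 0.0
      vertex 25.0 0.0 24.0
    endloop
  endfacet
  facet normal 0.0000 -1.0000 0.0000
    outer loop
      vertex 0.0 0.0 0.0
      vertex 25.0 0.0 24.0
      vertex 0.0 0.0 24.0
    endloop
  endfacet
  facet normal 0.0000 1.0000 0.0000
    outer loop
      vertex 25.0 22.0 24.0
      vertex 25.0 22.0 0.0
      vertex 0.0 22.0 0.0
    endloop
  endfacet
  facet normal 0.0000 1.0000 0.0000
    outer loop
      vertex 0.0 22.0 24.0
      vertex 25.0 22.0 24.0
      vertex 0.0 22.0 0.0
    endloop
  endfacet
  facet normal -1.0000 0.0000 0.0000
    outer loop
      vertex 0.0 22.0 24.0
      vertex 0.0 22.0 0.0
      vertex 0.0 0.0 0.0
    endloop
  endfacet
  facet normal -1.0000 0.0000 0.0000
    outer loop
      vertex 0.0 0.0 24.0
      vertex 0.0 22.0 24.0
      vertex 0.0 0.0 0.0
    endloop
  endfacet
  facet normal 1.0000 0.0000 0.0000
    outer loop
      vertex 25.0 0.0 0.0
      vertex 25.0 22.0 0.0
      vertex 25.0 22.0 24.0
    endloop
  endfacet
  facet normal 1.0000 0.0000 0.0000
    outer loop
      vertex 25.0 0.0 0.0
      vertex 25.0 22.0 24.0
      vertex 25.0 0.0 24.0
    endloop
  endfacet
endsolid part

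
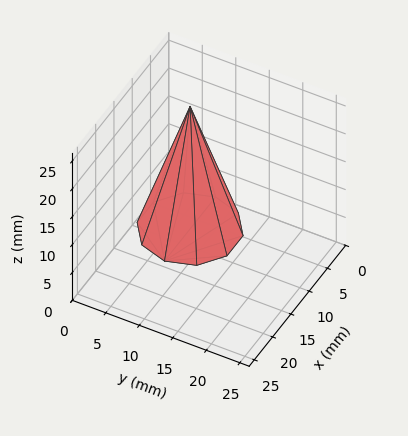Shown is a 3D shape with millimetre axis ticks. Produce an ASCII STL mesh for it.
Reading the render: the shape is a regular 10-sided pyramid, base circumscribed radius ≈ 7 mm, apex at z ≈ 22 mm (dimensions read to the nearest mm from the axis ticks). For the STL, each face is triangulated and given an outward normal.

solid part
  facet normal 0.0000 0.0000 -1.0000
    outer loop
      vertex 9.2 13.7 0.0
      vertex 12.7 11.1 0.0
      vertex 14.0 7.0 0.0
    endloop
  endfacet
  facet normal 0.0000 0.0000 -1.0000
    outer loop
      vertex 4.8 13.7 0.0
      vertex 9.2 13.7 0.0
      vertex 14.0 7.0 0.0
    endloop
  endfacet
  facet normal 0.0000 0.0000 -1.0000
    outer loop
      vertex 1.3 11.1 0.0
      vertex 4.8 13.7 0.0
      vertex 14.0 7.0 0.0
    endloop
  endfacet
  facet normal 0.0000 0.0000 -1.0000
    outer loop
      vertex 0.0 7.0 0.0
      vertex 1.3 11.1 0.0
      vertex 14.0 7.0 0.0
    endloop
  endfacet
  facet normal 0.0000 0.0000 -1.0000
    outer loop
      vertex 1.3 2.9 0.0
      vertex 0.0 7.0 0.0
      vertex 14.0 7.0 0.0
    endloop
  endfacet
  facet normal 0.0000 0.0000 -1.0000
    outer loop
      vertex 4.8 0.3 0.0
      vertex 1.3 2.9 0.0
      vertex 14.0 7.0 0.0
    endloop
  endfacet
  facet normal 0.0000 0.0000 -1.0000
    outer loop
      vertex 9.2 0.3 0.0
      vertex 4.8 0.3 0.0
      vertex 14.0 7.0 0.0
    endloop
  endfacet
  facet normal 0.0000 0.0000 -1.0000
    outer loop
      vertex 12.7 2.9 0.0
      vertex 9.2 0.3 0.0
      vertex 14.0 7.0 0.0
    endloop
  endfacet
  facet normal 0.9122 0.2892 0.2902
    outer loop
      vertex 14.0 7.0 0.0
      vertex 12.7 11.1 0.0
      vertex 7.0 7.0 22.0
    endloop
  endfacet
  facet normal 0.5705 0.7680 0.2909
    outer loop
      vertex 12.7 11.1 0.0
      vertex 9.2 13.7 0.0
      vertex 7.0 7.0 22.0
    endloop
  endfacet
  facet normal 0.0000 0.9566 0.2913
    outer loop
      vertex 9.2 13.7 0.0
      vertex 4.8 13.7 0.0
      vertex 7.0 7.0 22.0
    endloop
  endfacet
  facet normal -0.5705 0.7680 0.2909
    outer loop
      vertex 4.8 13.7 0.0
      vertex 1.3 11.1 0.0
      vertex 7.0 7.0 22.0
    endloop
  endfacet
  facet normal -0.9122 0.2892 0.2902
    outer loop
      vertex 1.3 11.1 0.0
      vertex 0.0 7.0 0.0
      vertex 7.0 7.0 22.0
    endloop
  endfacet
  facet normal -0.9122 -0.2892 0.2902
    outer loop
      vertex 0.0 7.0 0.0
      vertex 1.3 2.9 0.0
      vertex 7.0 7.0 22.0
    endloop
  endfacet
  facet normal -0.5705 -0.7680 0.2909
    outer loop
      vertex 1.3 2.9 0.0
      vertex 4.8 0.3 0.0
      vertex 7.0 7.0 22.0
    endloop
  endfacet
  facet normal 0.0000 -0.9566 0.2913
    outer loop
      vertex 4.8 0.3 0.0
      vertex 9.2 0.3 0.0
      vertex 7.0 7.0 22.0
    endloop
  endfacet
  facet normal 0.5705 -0.7680 0.2909
    outer loop
      vertex 9.2 0.3 0.0
      vertex 12.7 2.9 0.0
      vertex 7.0 7.0 22.0
    endloop
  endfacet
  facet normal 0.9122 -0.2892 0.2902
    outer loop
      vertex 12.7 2.9 0.0
      vertex 14.0 7.0 0.0
      vertex 7.0 7.0 22.0
    endloop
  endfacet
endsolid part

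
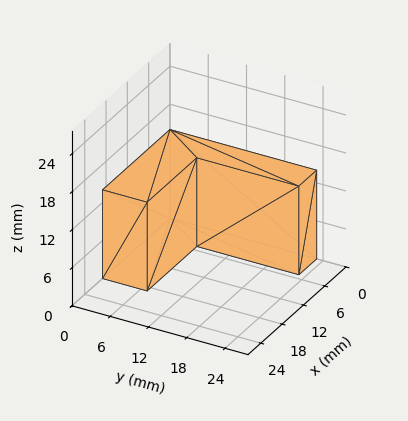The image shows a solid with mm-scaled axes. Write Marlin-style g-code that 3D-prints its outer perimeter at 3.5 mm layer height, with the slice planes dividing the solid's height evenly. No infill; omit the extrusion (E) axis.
Reading the render: the shape is an L-shaped prism: outer 19 × 23 mm, arm thicknesses ≈ 7 mm (horizontal) and 5 mm (vertical), extruded 14 mm in z (dimensions read to the nearest mm from the axis ticks). For the g-code, the solid's height is divided into equal slices at the stated Δz and each level perimeter traced with G1 moves after a G0 lift.

; perimeter-only toolpath
G21 ; units = mm
G90 ; absolute positioning
G28 ; home
; layer 1
G0 Z3.5
G0 X0.0 Y0.0
G1 X19.0 Y0.0
G1 X19.0 Y7.0
G1 X5.0 Y7.0
G1 X5.0 Y23.0
G1 X0.0 Y23.0
G1 X0.0 Y0.0
; layer 2
G0 Z7.0
G0 X0.0 Y0.0
G1 X19.0 Y0.0
G1 X19.0 Y7.0
G1 X5.0 Y7.0
G1 X5.0 Y23.0
G1 X0.0 Y23.0
G1 X0.0 Y0.0
; layer 3
G0 Z10.5
G0 X0.0 Y0.0
G1 X19.0 Y0.0
G1 X19.0 Y7.0
G1 X5.0 Y7.0
G1 X5.0 Y23.0
G1 X0.0 Y23.0
G1 X0.0 Y0.0
; layer 4
G0 Z14.0
G0 X0.0 Y0.0
G1 X19.0 Y0.0
G1 X19.0 Y7.0
G1 X5.0 Y7.0
G1 X5.0 Y23.0
G1 X0.0 Y23.0
G1 X0.0 Y0.0
M2 ; end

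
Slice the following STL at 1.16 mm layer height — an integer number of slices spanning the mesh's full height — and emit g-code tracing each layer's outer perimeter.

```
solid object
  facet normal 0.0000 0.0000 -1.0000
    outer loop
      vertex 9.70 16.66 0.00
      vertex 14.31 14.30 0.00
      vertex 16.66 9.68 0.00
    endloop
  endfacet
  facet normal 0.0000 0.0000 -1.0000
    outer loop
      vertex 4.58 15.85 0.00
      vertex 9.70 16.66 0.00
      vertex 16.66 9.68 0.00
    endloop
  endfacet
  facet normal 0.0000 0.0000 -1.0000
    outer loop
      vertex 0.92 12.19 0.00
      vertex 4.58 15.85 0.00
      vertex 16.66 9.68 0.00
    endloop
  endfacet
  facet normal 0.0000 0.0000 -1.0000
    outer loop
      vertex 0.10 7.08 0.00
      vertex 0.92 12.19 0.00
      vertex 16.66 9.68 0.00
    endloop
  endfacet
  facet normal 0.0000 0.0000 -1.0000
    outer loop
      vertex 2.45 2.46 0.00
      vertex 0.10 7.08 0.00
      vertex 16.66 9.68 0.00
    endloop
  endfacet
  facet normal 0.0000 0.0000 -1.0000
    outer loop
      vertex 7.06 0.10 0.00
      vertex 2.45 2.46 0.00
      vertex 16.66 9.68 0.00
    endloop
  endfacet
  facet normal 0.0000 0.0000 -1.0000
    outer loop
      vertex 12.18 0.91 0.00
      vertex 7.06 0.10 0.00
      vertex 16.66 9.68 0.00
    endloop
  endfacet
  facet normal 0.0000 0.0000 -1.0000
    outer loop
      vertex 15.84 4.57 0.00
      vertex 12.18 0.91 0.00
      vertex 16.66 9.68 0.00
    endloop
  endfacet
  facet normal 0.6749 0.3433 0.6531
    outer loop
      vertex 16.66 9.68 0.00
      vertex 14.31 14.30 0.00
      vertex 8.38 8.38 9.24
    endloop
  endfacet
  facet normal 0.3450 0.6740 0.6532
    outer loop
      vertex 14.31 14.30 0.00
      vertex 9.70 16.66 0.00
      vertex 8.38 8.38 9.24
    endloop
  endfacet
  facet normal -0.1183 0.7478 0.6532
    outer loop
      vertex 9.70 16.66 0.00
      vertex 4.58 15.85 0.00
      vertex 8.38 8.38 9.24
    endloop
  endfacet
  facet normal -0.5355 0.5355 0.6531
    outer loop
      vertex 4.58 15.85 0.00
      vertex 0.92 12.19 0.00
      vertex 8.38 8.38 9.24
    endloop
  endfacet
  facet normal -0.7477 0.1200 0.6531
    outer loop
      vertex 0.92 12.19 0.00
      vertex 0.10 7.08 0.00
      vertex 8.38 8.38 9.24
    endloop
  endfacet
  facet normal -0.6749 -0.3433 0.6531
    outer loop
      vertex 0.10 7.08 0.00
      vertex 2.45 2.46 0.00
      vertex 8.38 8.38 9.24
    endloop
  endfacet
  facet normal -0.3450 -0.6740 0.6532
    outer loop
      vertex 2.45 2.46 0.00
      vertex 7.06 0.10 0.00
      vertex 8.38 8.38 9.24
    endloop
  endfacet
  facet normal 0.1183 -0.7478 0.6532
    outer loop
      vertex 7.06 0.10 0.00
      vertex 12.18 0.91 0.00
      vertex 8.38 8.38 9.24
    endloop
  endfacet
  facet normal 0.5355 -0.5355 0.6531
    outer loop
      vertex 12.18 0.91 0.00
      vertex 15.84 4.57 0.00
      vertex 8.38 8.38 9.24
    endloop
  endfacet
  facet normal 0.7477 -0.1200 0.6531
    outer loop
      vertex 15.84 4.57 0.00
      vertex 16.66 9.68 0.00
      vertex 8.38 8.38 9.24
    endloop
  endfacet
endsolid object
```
; perimeter-only toolpath
G21 ; units = mm
G90 ; absolute positioning
G28 ; home
; layer 1
G0 Z1.16
G0 X15.62 Y9.52
G1 X13.57 Y13.56
G1 X9.53 Y15.62
G1 X5.06 Y14.92
G1 X1.85 Y11.71
G1 X1.14 Y7.24
G1 X3.19 Y3.20
G1 X7.22 Y1.14
G1 X11.70 Y1.84
G1 X14.91 Y5.05
G1 X15.62 Y9.52
; layer 2
G0 Z2.31
G0 X14.59 Y9.36
G1 X12.83 Y12.82
G1 X9.37 Y14.59
G1 X5.53 Y13.98
G1 X2.79 Y11.24
G1 X2.17 Y7.41
G1 X3.93 Y3.94
G1 X7.39 Y2.17
G1 X11.23 Y2.78
G1 X13.97 Y5.52
G1 X14.59 Y9.36
; layer 3
G0 Z3.46
G0 X13.55 Y9.19
G1 X12.09 Y12.08
G1 X9.21 Y13.55
G1 X6.00 Y13.05
G1 X3.72 Y10.76
G1 X3.21 Y7.57
G1 X4.67 Y4.68
G1 X7.55 Y3.21
G1 X10.75 Y3.71
G1 X13.04 Y6.00
G1 X13.55 Y9.19
; layer 4
G0 Z4.62
G0 X12.52 Y9.03
G1 X11.35 Y11.34
G1 X9.04 Y12.52
G1 X6.48 Y12.12
G1 X4.65 Y10.29
G1 X4.24 Y7.73
G1 X5.42 Y5.42
G1 X7.72 Y4.24
G1 X10.28 Y4.65
G1 X12.11 Y6.48
G1 X12.52 Y9.03
; layer 5
G0 Z5.78
G0 X11.49 Y8.87
G1 X10.60 Y10.60
G1 X8.88 Y11.49
G1 X6.96 Y11.18
G1 X5.58 Y9.81
G1 X5.28 Y7.89
G1 X6.16 Y6.16
G1 X7.89 Y5.28
G1 X9.80 Y5.58
G1 X11.18 Y6.95
G1 X11.49 Y8.87
; layer 6
G0 Z6.93
G0 X10.45 Y8.71
G1 X9.86 Y9.86
G1 X8.71 Y10.45
G1 X7.43 Y10.25
G1 X6.52 Y9.33
G1 X6.31 Y8.05
G1 X6.90 Y6.90
G1 X8.05 Y6.31
G1 X9.33 Y6.51
G1 X10.25 Y7.43
G1 X10.45 Y8.71
; layer 7
G0 Z8.09
G0 X9.41 Y8.54
G1 X9.12 Y9.12
G1 X8.54 Y9.41
G1 X7.91 Y9.31
G1 X7.45 Y8.86
G1 X7.35 Y8.22
G1 X7.64 Y7.64
G1 X8.21 Y7.35
G1 X8.86 Y7.45
G1 X9.31 Y7.90
G1 X9.41 Y8.54
M2 ; end

The solid is a regular 10-sided pyramid, base circumscribed radius ≈ 8.38 mm, apex at z ≈ 9.24 mm. Slicing at Δz = 1.16 mm — 8 equal slices spanning the solid's height, so layer i sits at z = i·h/8 — gives 7 non-empty perimeters. Each is a 10-segment closed polygon; G0 lifts to the layer z and rapids to the start vertex, then G1 traces the edges. The cross-section shrinks linearly with z (the slice at the apex is degenerate and omitted).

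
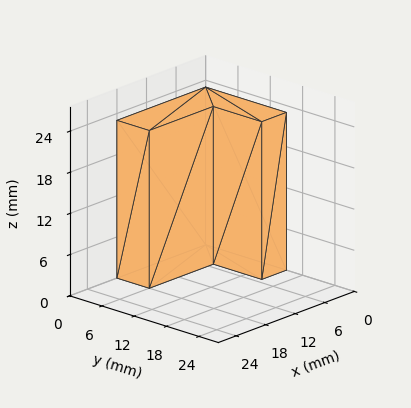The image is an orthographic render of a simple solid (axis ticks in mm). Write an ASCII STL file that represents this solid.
Reading the render: the shape is an L-shaped prism: outer 18 × 15 mm, arm thicknesses ≈ 6 mm (horizontal) and 5 mm (vertical), extruded 23 mm in z (dimensions read to the nearest mm from the axis ticks). For the STL, each face is triangulated and given an outward normal.

solid part
  facet normal 0.0000 0.0000 -1.0000
    outer loop
      vertex 18.000 6.000 0.000
      vertex 18.000 0.000 0.000
      vertex 0.000 0.000 0.000
    endloop
  endfacet
  facet normal 0.0000 0.0000 -1.0000
    outer loop
      vertex 5.000 6.000 0.000
      vertex 18.000 6.000 0.000
      vertex 0.000 0.000 0.000
    endloop
  endfacet
  facet normal 0.0000 0.0000 -1.0000
    outer loop
      vertex 5.000 15.000 0.000
      vertex 5.000 6.000 0.000
      vertex 0.000 0.000 0.000
    endloop
  endfacet
  facet normal 0.0000 0.0000 -1.0000
    outer loop
      vertex 0.000 15.000 0.000
      vertex 5.000 15.000 0.000
      vertex 0.000 0.000 0.000
    endloop
  endfacet
  facet normal 0.0000 0.0000 1.0000
    outer loop
      vertex 0.000 0.000 23.000
      vertex 18.000 0.000 23.000
      vertex 18.000 6.000 23.000
    endloop
  endfacet
  facet normal 0.0000 0.0000 1.0000
    outer loop
      vertex 0.000 0.000 23.000
      vertex 18.000 6.000 23.000
      vertex 5.000 6.000 23.000
    endloop
  endfacet
  facet normal 0.0000 0.0000 1.0000
    outer loop
      vertex 0.000 0.000 23.000
      vertex 5.000 6.000 23.000
      vertex 5.000 15.000 23.000
    endloop
  endfacet
  facet normal 0.0000 0.0000 1.0000
    outer loop
      vertex 0.000 0.000 23.000
      vertex 5.000 15.000 23.000
      vertex 0.000 15.000 23.000
    endloop
  endfacet
  facet normal 0.0000 -1.0000 0.0000
    outer loop
      vertex 0.000 0.000 0.000
      vertex 18.000 0.000 0.000
      vertex 18.000 0.000 23.000
    endloop
  endfacet
  facet normal 0.0000 -1.0000 0.0000
    outer loop
      vertex 0.000 0.000 0.000
      vertex 18.000 0.000 23.000
      vertex 0.000 0.000 23.000
    endloop
  endfacet
  facet normal 1.0000 0.0000 0.0000
    outer loop
      vertex 18.000 0.000 0.000
      vertex 18.000 6.000 0.000
      vertex 18.000 6.000 23.000
    endloop
  endfacet
  facet normal 1.0000 0.0000 0.0000
    outer loop
      vertex 18.000 0.000 0.000
      vertex 18.000 6.000 23.000
      vertex 18.000 0.000 23.000
    endloop
  endfacet
  facet normal 0.0000 1.0000 0.0000
    outer loop
      vertex 18.000 6.000 0.000
      vertex 5.000 6.000 0.000
      vertex 5.000 6.000 23.000
    endloop
  endfacet
  facet normal 0.0000 1.0000 0.0000
    outer loop
      vertex 18.000 6.000 0.000
      vertex 5.000 6.000 23.000
      vertex 18.000 6.000 23.000
    endloop
  endfacet
  facet normal 1.0000 0.0000 0.0000
    outer loop
      vertex 5.000 6.000 0.000
      vertex 5.000 15.000 0.000
      vertex 5.000 15.000 23.000
    endloop
  endfacet
  facet normal 1.0000 0.0000 0.0000
    outer loop
      vertex 5.000 6.000 0.000
      vertex 5.000 15.000 23.000
      vertex 5.000 6.000 23.000
    endloop
  endfacet
  facet normal 0.0000 1.0000 0.0000
    outer loop
      vertex 5.000 15.000 0.000
      vertex 0.000 15.000 0.000
      vertex 0.000 15.000 23.000
    endloop
  endfacet
  facet normal 0.0000 1.0000 0.0000
    outer loop
      vertex 5.000 15.000 0.000
      vertex 0.000 15.000 23.000
      vertex 5.000 15.000 23.000
    endloop
  endfacet
  facet normal -1.0000 0.0000 0.0000
    outer loop
      vertex 0.000 15.000 0.000
      vertex 0.000 0.000 0.000
      vertex 0.000 0.000 23.000
    endloop
  endfacet
  facet normal -1.0000 0.0000 0.0000
    outer loop
      vertex 0.000 15.000 0.000
      vertex 0.000 0.000 23.000
      vertex 0.000 15.000 23.000
    endloop
  endfacet
endsolid part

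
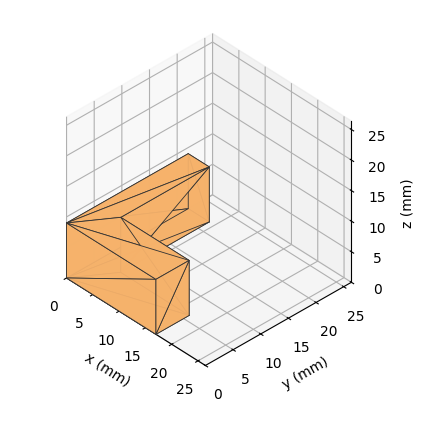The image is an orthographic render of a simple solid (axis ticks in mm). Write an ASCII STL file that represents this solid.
Reading the render: the shape is an L-shaped prism: outer 17 × 22 mm, arm thicknesses ≈ 6 mm (horizontal) and 4 mm (vertical), extruded 9 mm in z (dimensions read to the nearest mm from the axis ticks). For the STL, each face is triangulated and given an outward normal.

solid part
  facet normal 0.0000 0.0000 -1.0000
    outer loop
      vertex 17.00 6.00 0.00
      vertex 17.00 0.00 0.00
      vertex 0.00 0.00 0.00
    endloop
  endfacet
  facet normal 0.0000 0.0000 -1.0000
    outer loop
      vertex 4.00 6.00 0.00
      vertex 17.00 6.00 0.00
      vertex 0.00 0.00 0.00
    endloop
  endfacet
  facet normal 0.0000 0.0000 -1.0000
    outer loop
      vertex 4.00 22.00 0.00
      vertex 4.00 6.00 0.00
      vertex 0.00 0.00 0.00
    endloop
  endfacet
  facet normal 0.0000 0.0000 -1.0000
    outer loop
      vertex 0.00 22.00 0.00
      vertex 4.00 22.00 0.00
      vertex 0.00 0.00 0.00
    endloop
  endfacet
  facet normal 0.0000 0.0000 1.0000
    outer loop
      vertex 0.00 0.00 9.00
      vertex 17.00 0.00 9.00
      vertex 17.00 6.00 9.00
    endloop
  endfacet
  facet normal 0.0000 0.0000 1.0000
    outer loop
      vertex 0.00 0.00 9.00
      vertex 17.00 6.00 9.00
      vertex 4.00 6.00 9.00
    endloop
  endfacet
  facet normal 0.0000 0.0000 1.0000
    outer loop
      vertex 0.00 0.00 9.00
      vertex 4.00 6.00 9.00
      vertex 4.00 22.00 9.00
    endloop
  endfacet
  facet normal 0.0000 0.0000 1.0000
    outer loop
      vertex 0.00 0.00 9.00
      vertex 4.00 22.00 9.00
      vertex 0.00 22.00 9.00
    endloop
  endfacet
  facet normal 0.0000 -1.0000 0.0000
    outer loop
      vertex 0.00 0.00 0.00
      vertex 17.00 0.00 0.00
      vertex 17.00 0.00 9.00
    endloop
  endfacet
  facet normal 0.0000 -1.0000 0.0000
    outer loop
      vertex 0.00 0.00 0.00
      vertex 17.00 0.00 9.00
      vertex 0.00 0.00 9.00
    endloop
  endfacet
  facet normal 1.0000 0.0000 0.0000
    outer loop
      vertex 17.00 0.00 0.00
      vertex 17.00 6.00 0.00
      vertex 17.00 6.00 9.00
    endloop
  endfacet
  facet normal 1.0000 0.0000 0.0000
    outer loop
      vertex 17.00 0.00 0.00
      vertex 17.00 6.00 9.00
      vertex 17.00 0.00 9.00
    endloop
  endfacet
  facet normal 0.0000 1.0000 0.0000
    outer loop
      vertex 17.00 6.00 0.00
      vertex 4.00 6.00 0.00
      vertex 4.00 6.00 9.00
    endloop
  endfacet
  facet normal 0.0000 1.0000 0.0000
    outer loop
      vertex 17.00 6.00 0.00
      vertex 4.00 6.00 9.00
      vertex 17.00 6.00 9.00
    endloop
  endfacet
  facet normal 1.0000 0.0000 0.0000
    outer loop
      vertex 4.00 6.00 0.00
      vertex 4.00 22.00 0.00
      vertex 4.00 22.00 9.00
    endloop
  endfacet
  facet normal 1.0000 0.0000 0.0000
    outer loop
      vertex 4.00 6.00 0.00
      vertex 4.00 22.00 9.00
      vertex 4.00 6.00 9.00
    endloop
  endfacet
  facet normal 0.0000 1.0000 0.0000
    outer loop
      vertex 4.00 22.00 0.00
      vertex 0.00 22.00 0.00
      vertex 0.00 22.00 9.00
    endloop
  endfacet
  facet normal 0.0000 1.0000 0.0000
    outer loop
      vertex 4.00 22.00 0.00
      vertex 0.00 22.00 9.00
      vertex 4.00 22.00 9.00
    endloop
  endfacet
  facet normal -1.0000 0.0000 0.0000
    outer loop
      vertex 0.00 22.00 0.00
      vertex 0.00 0.00 0.00
      vertex 0.00 0.00 9.00
    endloop
  endfacet
  facet normal -1.0000 0.0000 0.0000
    outer loop
      vertex 0.00 22.00 0.00
      vertex 0.00 0.00 9.00
      vertex 0.00 22.00 9.00
    endloop
  endfacet
endsolid part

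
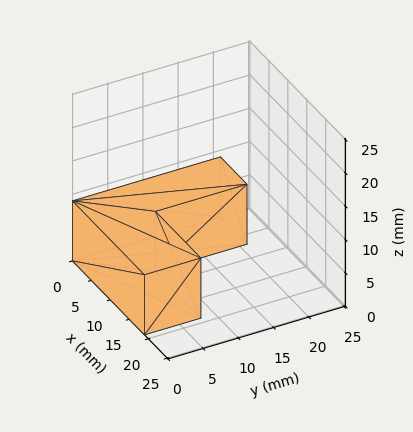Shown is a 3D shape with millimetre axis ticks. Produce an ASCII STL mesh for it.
Reading the render: the shape is an L-shaped prism: outer 19 × 21 mm, arm thicknesses ≈ 8 mm (horizontal) and 7 mm (vertical), extruded 9 mm in z (dimensions read to the nearest mm from the axis ticks). For the STL, each face is triangulated and given an outward normal.

solid part
  facet normal 0.0000 0.0000 -1.0000
    outer loop
      vertex 19.0 8.0 0.0
      vertex 19.0 0.0 0.0
      vertex 0.0 0.0 0.0
    endloop
  endfacet
  facet normal 0.0000 0.0000 -1.0000
    outer loop
      vertex 7.0 8.0 0.0
      vertex 19.0 8.0 0.0
      vertex 0.0 0.0 0.0
    endloop
  endfacet
  facet normal 0.0000 0.0000 -1.0000
    outer loop
      vertex 7.0 21.0 0.0
      vertex 7.0 8.0 0.0
      vertex 0.0 0.0 0.0
    endloop
  endfacet
  facet normal 0.0000 0.0000 -1.0000
    outer loop
      vertex 0.0 21.0 0.0
      vertex 7.0 21.0 0.0
      vertex 0.0 0.0 0.0
    endloop
  endfacet
  facet normal 0.0000 0.0000 1.0000
    outer loop
      vertex 0.0 0.0 9.0
      vertex 19.0 0.0 9.0
      vertex 19.0 8.0 9.0
    endloop
  endfacet
  facet normal 0.0000 0.0000 1.0000
    outer loop
      vertex 0.0 0.0 9.0
      vertex 19.0 8.0 9.0
      vertex 7.0 8.0 9.0
    endloop
  endfacet
  facet normal 0.0000 0.0000 1.0000
    outer loop
      vertex 0.0 0.0 9.0
      vertex 7.0 8.0 9.0
      vertex 7.0 21.0 9.0
    endloop
  endfacet
  facet normal 0.0000 0.0000 1.0000
    outer loop
      vertex 0.0 0.0 9.0
      vertex 7.0 21.0 9.0
      vertex 0.0 21.0 9.0
    endloop
  endfacet
  facet normal 0.0000 -1.0000 0.0000
    outer loop
      vertex 0.0 0.0 0.0
      vertex 19.0 0.0 0.0
      vertex 19.0 0.0 9.0
    endloop
  endfacet
  facet normal 0.0000 -1.0000 0.0000
    outer loop
      vertex 0.0 0.0 0.0
      vertex 19.0 0.0 9.0
      vertex 0.0 0.0 9.0
    endloop
  endfacet
  facet normal 1.0000 0.0000 0.0000
    outer loop
      vertex 19.0 0.0 0.0
      vertex 19.0 8.0 0.0
      vertex 19.0 8.0 9.0
    endloop
  endfacet
  facet normal 1.0000 0.0000 0.0000
    outer loop
      vertex 19.0 0.0 0.0
      vertex 19.0 8.0 9.0
      vertex 19.0 0.0 9.0
    endloop
  endfacet
  facet normal 0.0000 1.0000 0.0000
    outer loop
      vertex 19.0 8.0 0.0
      vertex 7.0 8.0 0.0
      vertex 7.0 8.0 9.0
    endloop
  endfacet
  facet normal 0.0000 1.0000 0.0000
    outer loop
      vertex 19.0 8.0 0.0
      vertex 7.0 8.0 9.0
      vertex 19.0 8.0 9.0
    endloop
  endfacet
  facet normal 1.0000 0.0000 0.0000
    outer loop
      vertex 7.0 8.0 0.0
      vertex 7.0 21.0 0.0
      vertex 7.0 21.0 9.0
    endloop
  endfacet
  facet normal 1.0000 0.0000 0.0000
    outer loop
      vertex 7.0 8.0 0.0
      vertex 7.0 21.0 9.0
      vertex 7.0 8.0 9.0
    endloop
  endfacet
  facet normal 0.0000 1.0000 0.0000
    outer loop
      vertex 7.0 21.0 0.0
      vertex 0.0 21.0 0.0
      vertex 0.0 21.0 9.0
    endloop
  endfacet
  facet normal 0.0000 1.0000 0.0000
    outer loop
      vertex 7.0 21.0 0.0
      vertex 0.0 21.0 9.0
      vertex 7.0 21.0 9.0
    endloop
  endfacet
  facet normal -1.0000 0.0000 0.0000
    outer loop
      vertex 0.0 21.0 0.0
      vertex 0.0 0.0 0.0
      vertex 0.0 0.0 9.0
    endloop
  endfacet
  facet normal -1.0000 0.0000 0.0000
    outer loop
      vertex 0.0 21.0 0.0
      vertex 0.0 0.0 9.0
      vertex 0.0 21.0 9.0
    endloop
  endfacet
endsolid part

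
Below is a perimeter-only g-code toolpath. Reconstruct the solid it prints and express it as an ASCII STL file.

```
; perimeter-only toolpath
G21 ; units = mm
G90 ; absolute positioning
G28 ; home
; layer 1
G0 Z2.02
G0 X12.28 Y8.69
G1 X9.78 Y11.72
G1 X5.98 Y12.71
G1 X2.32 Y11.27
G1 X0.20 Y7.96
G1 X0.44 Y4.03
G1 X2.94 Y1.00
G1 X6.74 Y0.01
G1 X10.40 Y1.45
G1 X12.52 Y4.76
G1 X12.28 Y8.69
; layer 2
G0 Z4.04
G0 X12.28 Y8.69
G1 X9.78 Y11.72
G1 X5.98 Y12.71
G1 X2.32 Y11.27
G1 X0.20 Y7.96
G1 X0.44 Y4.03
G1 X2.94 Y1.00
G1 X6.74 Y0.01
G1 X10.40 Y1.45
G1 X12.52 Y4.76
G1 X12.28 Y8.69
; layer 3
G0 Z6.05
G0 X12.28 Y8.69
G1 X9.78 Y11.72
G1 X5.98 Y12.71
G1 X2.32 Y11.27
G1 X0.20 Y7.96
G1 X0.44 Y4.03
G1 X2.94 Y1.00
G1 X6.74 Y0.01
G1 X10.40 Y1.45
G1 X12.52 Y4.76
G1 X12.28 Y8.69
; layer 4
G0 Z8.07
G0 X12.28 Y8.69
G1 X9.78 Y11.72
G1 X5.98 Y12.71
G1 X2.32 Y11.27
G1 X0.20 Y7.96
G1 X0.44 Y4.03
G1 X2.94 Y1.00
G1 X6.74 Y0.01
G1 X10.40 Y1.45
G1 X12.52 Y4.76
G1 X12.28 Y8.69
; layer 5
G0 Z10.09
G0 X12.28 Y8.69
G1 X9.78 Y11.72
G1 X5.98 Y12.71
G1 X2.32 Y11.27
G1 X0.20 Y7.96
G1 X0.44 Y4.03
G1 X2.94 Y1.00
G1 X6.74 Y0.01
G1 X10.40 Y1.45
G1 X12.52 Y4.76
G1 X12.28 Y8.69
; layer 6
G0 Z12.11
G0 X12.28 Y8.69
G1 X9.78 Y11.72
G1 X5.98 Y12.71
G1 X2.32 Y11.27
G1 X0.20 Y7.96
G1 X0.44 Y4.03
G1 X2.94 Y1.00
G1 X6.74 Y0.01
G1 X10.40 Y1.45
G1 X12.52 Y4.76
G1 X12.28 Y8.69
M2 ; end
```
solid part
  facet normal 0.0000 0.0000 -1.0000
    outer loop
      vertex 5.98 12.71 0.00
      vertex 9.78 11.72 0.00
      vertex 12.28 8.69 0.00
    endloop
  endfacet
  facet normal 0.0000 0.0000 -1.0000
    outer loop
      vertex 2.32 11.27 0.00
      vertex 5.98 12.71 0.00
      vertex 12.28 8.69 0.00
    endloop
  endfacet
  facet normal 0.0000 0.0000 -1.0000
    outer loop
      vertex 0.20 7.96 0.00
      vertex 2.32 11.27 0.00
      vertex 12.28 8.69 0.00
    endloop
  endfacet
  facet normal 0.0000 0.0000 -1.0000
    outer loop
      vertex 0.44 4.03 0.00
      vertex 0.20 7.96 0.00
      vertex 12.28 8.69 0.00
    endloop
  endfacet
  facet normal 0.0000 0.0000 -1.0000
    outer loop
      vertex 2.94 1.00 0.00
      vertex 0.44 4.03 0.00
      vertex 12.28 8.69 0.00
    endloop
  endfacet
  facet normal 0.0000 0.0000 -1.0000
    outer loop
      vertex 6.74 0.01 0.00
      vertex 2.94 1.00 0.00
      vertex 12.28 8.69 0.00
    endloop
  endfacet
  facet normal 0.0000 0.0000 -1.0000
    outer loop
      vertex 10.40 1.45 0.00
      vertex 6.74 0.01 0.00
      vertex 12.28 8.69 0.00
    endloop
  endfacet
  facet normal 0.0000 0.0000 -1.0000
    outer loop
      vertex 12.52 4.76 0.00
      vertex 10.40 1.45 0.00
      vertex 12.28 8.69 0.00
    endloop
  endfacet
  facet normal 0.0000 0.0000 1.0000
    outer loop
      vertex 12.28 8.69 12.11
      vertex 9.78 11.72 12.11
      vertex 5.98 12.71 12.11
    endloop
  endfacet
  facet normal 0.0000 0.0000 1.0000
    outer loop
      vertex 12.28 8.69 12.11
      vertex 5.98 12.71 12.11
      vertex 2.32 11.27 12.11
    endloop
  endfacet
  facet normal 0.0000 0.0000 1.0000
    outer loop
      vertex 12.28 8.69 12.11
      vertex 2.32 11.27 12.11
      vertex 0.20 7.96 12.11
    endloop
  endfacet
  facet normal 0.0000 0.0000 1.0000
    outer loop
      vertex 12.28 8.69 12.11
      vertex 0.20 7.96 12.11
      vertex 0.44 4.03 12.11
    endloop
  endfacet
  facet normal 0.0000 0.0000 1.0000
    outer loop
      vertex 12.28 8.69 12.11
      vertex 0.44 4.03 12.11
      vertex 2.94 1.00 12.11
    endloop
  endfacet
  facet normal 0.0000 0.0000 1.0000
    outer loop
      vertex 12.28 8.69 12.11
      vertex 2.94 1.00 12.11
      vertex 6.74 0.01 12.11
    endloop
  endfacet
  facet normal 0.0000 0.0000 1.0000
    outer loop
      vertex 12.28 8.69 12.11
      vertex 6.74 0.01 12.11
      vertex 10.40 1.45 12.11
    endloop
  endfacet
  facet normal 0.0000 0.0000 1.0000
    outer loop
      vertex 12.28 8.69 12.11
      vertex 10.40 1.45 12.11
      vertex 12.52 4.76 12.11
    endloop
  endfacet
  facet normal 0.7713 0.6364 0.0000
    outer loop
      vertex 12.28 8.69 0.00
      vertex 9.78 11.72 0.00
      vertex 9.78 11.72 12.11
    endloop
  endfacet
  facet normal 0.7713 0.6364 0.0000
    outer loop
      vertex 12.28 8.69 0.00
      vertex 9.78 11.72 12.11
      vertex 12.28 8.69 12.11
    endloop
  endfacet
  facet normal 0.2521 0.9677 0.0000
    outer loop
      vertex 9.78 11.72 0.00
      vertex 5.98 12.71 0.00
      vertex 5.98 12.71 12.11
    endloop
  endfacet
  facet normal 0.2521 0.9677 0.0000
    outer loop
      vertex 9.78 11.72 0.00
      vertex 5.98 12.71 12.11
      vertex 9.78 11.72 12.11
    endloop
  endfacet
  facet normal -0.3661 0.9306 0.0000
    outer loop
      vertex 5.98 12.71 0.00
      vertex 2.32 11.27 0.00
      vertex 2.32 11.27 12.11
    endloop
  endfacet
  facet normal -0.3661 0.9306 0.0000
    outer loop
      vertex 5.98 12.71 0.00
      vertex 2.32 11.27 12.11
      vertex 5.98 12.71 12.11
    endloop
  endfacet
  facet normal -0.8421 0.5393 0.0000
    outer loop
      vertex 2.32 11.27 0.00
      vertex 0.20 7.96 0.00
      vertex 0.20 7.96 12.11
    endloop
  endfacet
  facet normal -0.8421 0.5393 0.0000
    outer loop
      vertex 2.32 11.27 0.00
      vertex 0.20 7.96 12.11
      vertex 2.32 11.27 12.11
    endloop
  endfacet
  facet normal -0.9981 -0.0610 0.0000
    outer loop
      vertex 0.20 7.96 0.00
      vertex 0.44 4.03 0.00
      vertex 0.44 4.03 12.11
    endloop
  endfacet
  facet normal -0.9981 -0.0610 0.0000
    outer loop
      vertex 0.20 7.96 0.00
      vertex 0.44 4.03 12.11
      vertex 0.20 7.96 12.11
    endloop
  endfacet
  facet normal -0.7713 -0.6364 0.0000
    outer loop
      vertex 0.44 4.03 0.00
      vertex 2.94 1.00 0.00
      vertex 2.94 1.00 12.11
    endloop
  endfacet
  facet normal -0.7713 -0.6364 0.0000
    outer loop
      vertex 0.44 4.03 0.00
      vertex 2.94 1.00 12.11
      vertex 0.44 4.03 12.11
    endloop
  endfacet
  facet normal -0.2521 -0.9677 0.0000
    outer loop
      vertex 2.94 1.00 0.00
      vertex 6.74 0.01 0.00
      vertex 6.74 0.01 12.11
    endloop
  endfacet
  facet normal -0.2521 -0.9677 0.0000
    outer loop
      vertex 2.94 1.00 0.00
      vertex 6.74 0.01 12.11
      vertex 2.94 1.00 12.11
    endloop
  endfacet
  facet normal 0.3661 -0.9306 0.0000
    outer loop
      vertex 6.74 0.01 0.00
      vertex 10.40 1.45 0.00
      vertex 10.40 1.45 12.11
    endloop
  endfacet
  facet normal 0.3661 -0.9306 0.0000
    outer loop
      vertex 6.74 0.01 0.00
      vertex 10.40 1.45 12.11
      vertex 6.74 0.01 12.11
    endloop
  endfacet
  facet normal 0.8421 -0.5393 0.0000
    outer loop
      vertex 10.40 1.45 0.00
      vertex 12.52 4.76 0.00
      vertex 12.52 4.76 12.11
    endloop
  endfacet
  facet normal 0.8421 -0.5393 0.0000
    outer loop
      vertex 10.40 1.45 0.00
      vertex 12.52 4.76 12.11
      vertex 10.40 1.45 12.11
    endloop
  endfacet
  facet normal 0.9981 0.0610 0.0000
    outer loop
      vertex 12.52 4.76 0.00
      vertex 12.28 8.69 0.00
      vertex 12.28 8.69 12.11
    endloop
  endfacet
  facet normal 0.9981 0.0610 0.0000
    outer loop
      vertex 12.52 4.76 0.00
      vertex 12.28 8.69 12.11
      vertex 12.52 4.76 12.11
    endloop
  endfacet
endsolid part

The G0 Z moves step by Δz≈2.02 mm. Every layer's G1 loop is the same polygon, so the solid is a straight extrusion of it from z=0 to z≈12.1. Closing with flat bottom and top caps and triangulating gives 36 facets — a regular 10-sided prism (a cylinder approximated with 10 flat sides), circumscribed radius ≈ 6.36 mm, height ≈ 12.1 mm.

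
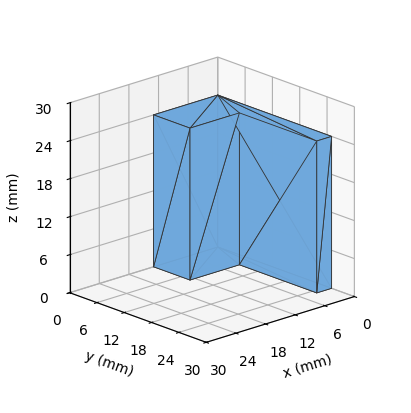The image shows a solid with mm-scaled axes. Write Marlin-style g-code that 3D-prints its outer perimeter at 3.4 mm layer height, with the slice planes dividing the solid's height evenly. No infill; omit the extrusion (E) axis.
Reading the render: the shape is an L-shaped prism: outer 13 × 25 mm, arm thicknesses ≈ 8 mm (horizontal) and 3 mm (vertical), extruded 24 mm in z (dimensions read to the nearest mm from the axis ticks). For the g-code, the solid's height is divided into equal slices at the stated Δz and each level perimeter traced with G1 moves after a G0 lift.

; perimeter-only toolpath
G21 ; units = mm
G90 ; absolute positioning
G28 ; home
; layer 1
G0 Z3.4
G0 X0.0 Y0.0
G1 X13.0 Y0.0
G1 X13.0 Y8.0
G1 X3.0 Y8.0
G1 X3.0 Y25.0
G1 X0.0 Y25.0
G1 X0.0 Y0.0
; layer 2
G0 Z6.9
G0 X0.0 Y0.0
G1 X13.0 Y0.0
G1 X13.0 Y8.0
G1 X3.0 Y8.0
G1 X3.0 Y25.0
G1 X0.0 Y25.0
G1 X0.0 Y0.0
; layer 3
G0 Z10.3
G0 X0.0 Y0.0
G1 X13.0 Y0.0
G1 X13.0 Y8.0
G1 X3.0 Y8.0
G1 X3.0 Y25.0
G1 X0.0 Y25.0
G1 X0.0 Y0.0
; layer 4
G0 Z13.7
G0 X0.0 Y0.0
G1 X13.0 Y0.0
G1 X13.0 Y8.0
G1 X3.0 Y8.0
G1 X3.0 Y25.0
G1 X0.0 Y25.0
G1 X0.0 Y0.0
; layer 5
G0 Z17.1
G0 X0.0 Y0.0
G1 X13.0 Y0.0
G1 X13.0 Y8.0
G1 X3.0 Y8.0
G1 X3.0 Y25.0
G1 X0.0 Y25.0
G1 X0.0 Y0.0
; layer 6
G0 Z20.6
G0 X0.0 Y0.0
G1 X13.0 Y0.0
G1 X13.0 Y8.0
G1 X3.0 Y8.0
G1 X3.0 Y25.0
G1 X0.0 Y25.0
G1 X0.0 Y0.0
; layer 7
G0 Z24.0
G0 X0.0 Y0.0
G1 X13.0 Y0.0
G1 X13.0 Y8.0
G1 X3.0 Y8.0
G1 X3.0 Y25.0
G1 X0.0 Y25.0
G1 X0.0 Y0.0
M2 ; end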